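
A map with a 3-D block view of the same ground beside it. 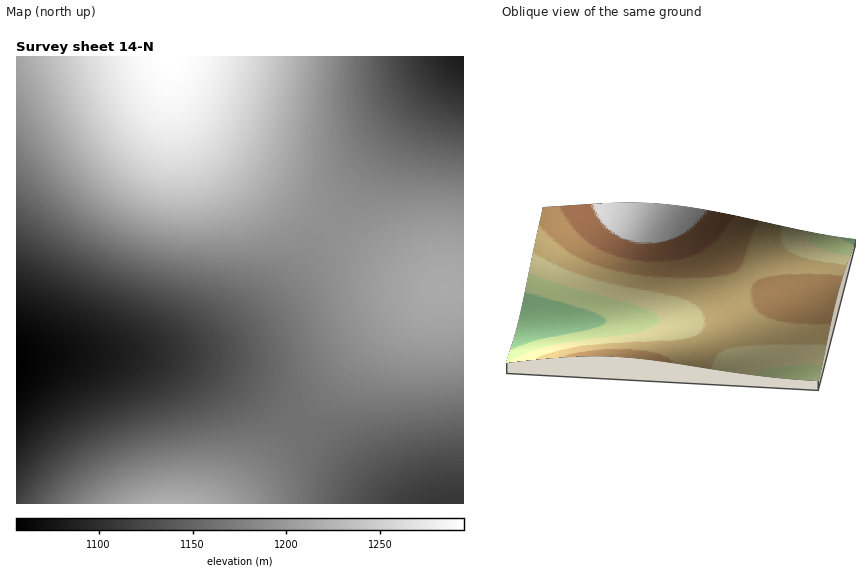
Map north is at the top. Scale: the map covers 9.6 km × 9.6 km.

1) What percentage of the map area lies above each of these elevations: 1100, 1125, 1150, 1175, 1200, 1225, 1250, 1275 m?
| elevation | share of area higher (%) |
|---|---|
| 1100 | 91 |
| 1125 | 82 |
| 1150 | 69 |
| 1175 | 50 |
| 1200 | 28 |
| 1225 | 15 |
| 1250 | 9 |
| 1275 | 4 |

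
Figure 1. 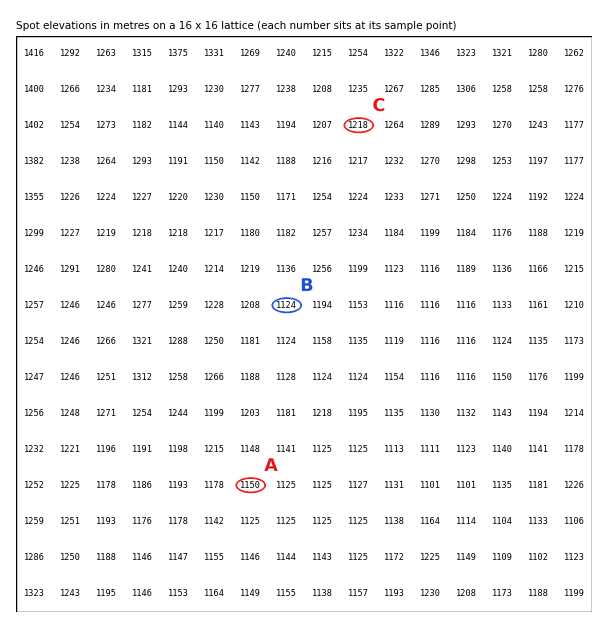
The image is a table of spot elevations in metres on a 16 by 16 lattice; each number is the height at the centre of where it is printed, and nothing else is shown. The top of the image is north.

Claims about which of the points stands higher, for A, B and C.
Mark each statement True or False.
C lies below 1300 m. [True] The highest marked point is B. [False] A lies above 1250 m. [False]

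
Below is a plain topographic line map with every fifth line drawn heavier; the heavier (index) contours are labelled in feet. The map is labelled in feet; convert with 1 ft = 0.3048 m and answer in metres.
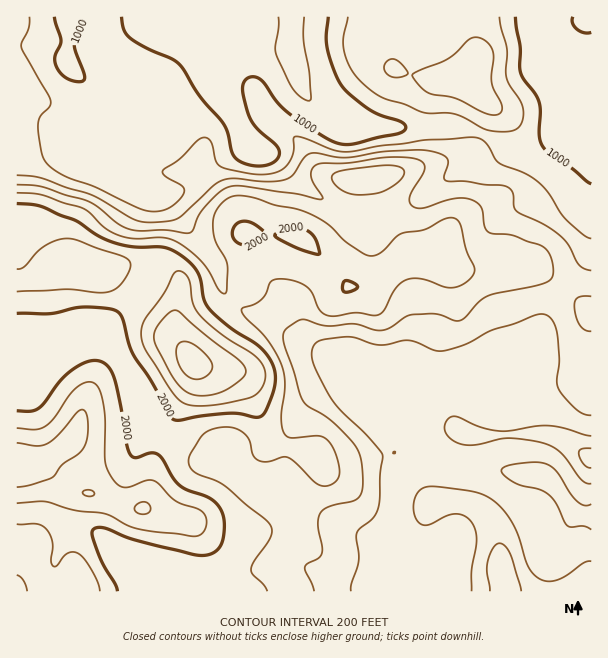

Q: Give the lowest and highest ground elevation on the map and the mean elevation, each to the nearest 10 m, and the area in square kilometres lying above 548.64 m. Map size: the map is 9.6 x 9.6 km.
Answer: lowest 240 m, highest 810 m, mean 480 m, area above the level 29.6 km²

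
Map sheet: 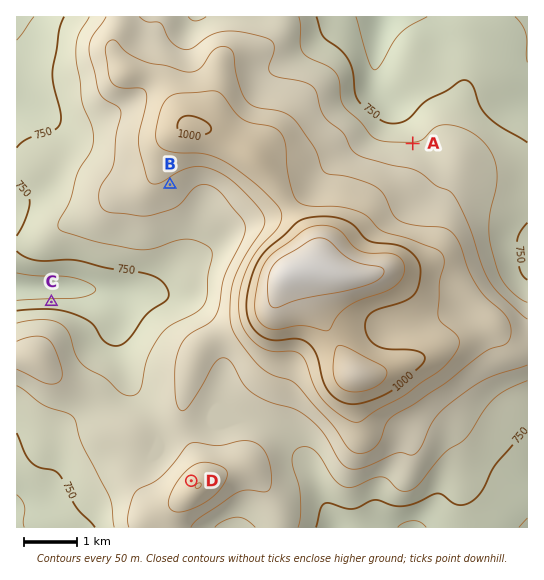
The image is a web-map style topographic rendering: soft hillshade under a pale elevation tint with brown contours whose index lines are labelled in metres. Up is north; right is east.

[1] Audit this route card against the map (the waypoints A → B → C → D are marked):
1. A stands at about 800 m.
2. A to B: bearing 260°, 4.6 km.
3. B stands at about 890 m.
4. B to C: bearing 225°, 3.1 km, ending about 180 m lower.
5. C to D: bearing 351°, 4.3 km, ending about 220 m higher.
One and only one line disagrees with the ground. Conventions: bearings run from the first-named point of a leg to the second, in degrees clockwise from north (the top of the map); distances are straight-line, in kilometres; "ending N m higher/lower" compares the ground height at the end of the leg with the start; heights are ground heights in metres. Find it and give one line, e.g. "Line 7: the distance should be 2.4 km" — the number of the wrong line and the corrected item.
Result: Line 5: the bearing should be 142°.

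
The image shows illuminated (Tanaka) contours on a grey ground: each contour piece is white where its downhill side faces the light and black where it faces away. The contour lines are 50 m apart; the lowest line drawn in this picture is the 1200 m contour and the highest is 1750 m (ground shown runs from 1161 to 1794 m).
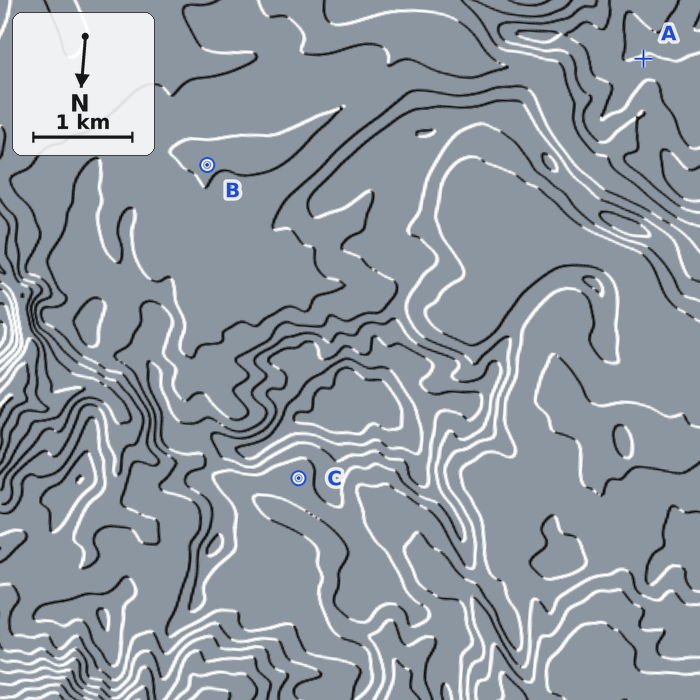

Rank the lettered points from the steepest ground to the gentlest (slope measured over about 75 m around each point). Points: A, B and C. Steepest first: A C B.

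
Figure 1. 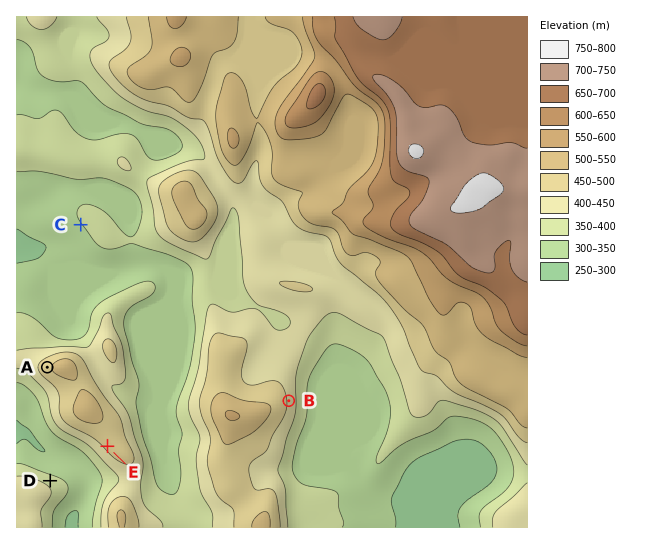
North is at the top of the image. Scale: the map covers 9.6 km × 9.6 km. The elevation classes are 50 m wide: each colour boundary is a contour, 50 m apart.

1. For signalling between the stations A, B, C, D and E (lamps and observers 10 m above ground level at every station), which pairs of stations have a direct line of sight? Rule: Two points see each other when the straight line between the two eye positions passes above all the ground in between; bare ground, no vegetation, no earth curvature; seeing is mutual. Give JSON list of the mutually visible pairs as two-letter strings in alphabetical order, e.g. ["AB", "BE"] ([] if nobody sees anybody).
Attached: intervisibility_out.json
["AC", "AD", "DE"]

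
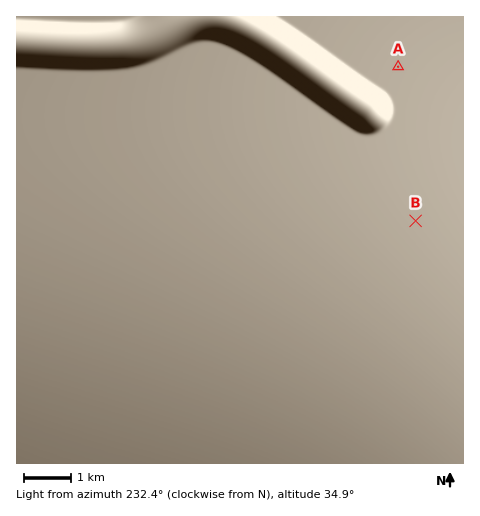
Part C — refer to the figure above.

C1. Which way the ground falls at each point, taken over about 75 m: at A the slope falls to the SW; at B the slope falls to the SW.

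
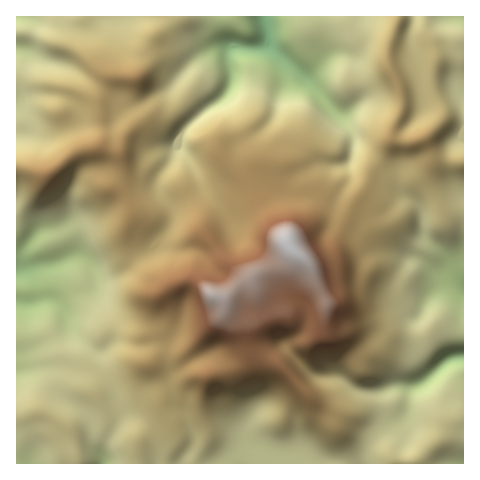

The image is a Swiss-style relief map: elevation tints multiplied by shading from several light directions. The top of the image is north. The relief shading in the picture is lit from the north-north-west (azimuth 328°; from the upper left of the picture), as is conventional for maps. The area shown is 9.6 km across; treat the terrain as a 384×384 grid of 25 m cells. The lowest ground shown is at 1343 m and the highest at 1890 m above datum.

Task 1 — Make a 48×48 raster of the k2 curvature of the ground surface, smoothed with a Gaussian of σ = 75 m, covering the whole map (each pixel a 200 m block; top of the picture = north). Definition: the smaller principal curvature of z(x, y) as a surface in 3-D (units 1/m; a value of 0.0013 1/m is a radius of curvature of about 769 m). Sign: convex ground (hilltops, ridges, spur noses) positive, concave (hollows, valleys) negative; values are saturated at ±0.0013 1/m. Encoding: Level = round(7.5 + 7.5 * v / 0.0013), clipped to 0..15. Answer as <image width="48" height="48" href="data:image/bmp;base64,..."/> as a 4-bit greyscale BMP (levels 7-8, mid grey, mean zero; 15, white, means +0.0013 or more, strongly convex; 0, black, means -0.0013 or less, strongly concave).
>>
<image width="48" height="48" href="data:image/bmp;base64,Qk32BAAAAAAAAHYAAAAoAAAAMAAAADAAAAABAAQAAAAAAIAEAAATCwAAEwsAABAAAAAAAAAAAAAAABEREQAiIiIAMzMzAERERABVVVUAZmZmAHd3dwCIiIgAmZmZAKqqqgC7u7sAzMzMAN3d3QDu7u4A////AHZoh5kxZ3dnZXdVZ3d3d3ZURWV5lollVXdnh4YkeIhnd1Z2Z3d2ZmVFVVVodWd3d4d3d3VWV5lmeVaIZnZVVVRoh1VWZmeJh3d3eIRoVodniFaIZmZnhkZ5qGVmZ2Z4d4h3eXRoZWVnhzd2ZlZohUh3h3ZWZmd4iIiHd0R3dmZ4dUdlZlRWZFdmiIdWdViIiHiHZEZ3ZXeIdVdmZlM0VXh2eHZnlkiHd3d2VniHVXd4ZVZmZlQ0V4l2dSE0dkZ4iHd3d3iGRXZWVVind3ZVZ3Y0IAMyERBIiGZnd3d1Rnd2RXq3Z3dmd1AAA5qGZ3MEmXdmd3d1V5qnRTVlVnh4lQBTRol3d4cwN3d4h4hVWJmGSFETRoh3YAdURGiIdmeEAHd3d3VVRlRWVmUyRnZSAIlphUZ4hliGVYd3dkWIVoh3VFZ2Z3dSAlirmGRohliHd4eJdFiIZnd3Y0eZd3h1ViaHeHVnhleIdoeIdGeIZVVVYzeJhmd3eVR3ZmZndUWJhWZmVXd2VFZmYxZnhmZ3iGSJmGZmZmN4dlVVV3d1RXmpdAaYlld2dlV5qWZmV3RGZohnd3dlVpqIhRa4Zmh2ZmdmZkZlaHZWZnZ4d4hFVXh4l2aERoh2Znd2Zkd1WIZndVVneIc0ZEd3d5dCV5l2Z3eFd0eHVodmZmZURWQ2d0RWZWUmh3dlZ4iEiEeHdVRmZ1eHZVRXd2REQzJGVEREeIhVlkZmVVeFVlR4h2Roh2ZVVVZ2UzNYmHZGhFZmZmYzZXNHd2VnmHdkRYmHQzSLu5dFVGd3h1E4hXZERmVmiYiGNIqWNER5u4ZkVneIiWB6lXVVVFVVaJiHNFd0RlRGeGdkZ3d3iVB4hmVVVEZlVoiGNVZkV2ZEM0VVV3eHZzJ3d0V2UjeIZndjV2ZVd3dlREVnV4iIYzZ3dieZYReal3ZTeIVGd3d2Z3eIZHh3VXd2Zie7kwV4d3dTeoJXd3d3dniHhFd2Vod2VUeahRNEVmZzSEFnd3eIh2VkQ0h2ZmeIWHhmZVVVeGWHNRR4d3iIiIdVQDdVVEaHWWVEV3iXiWVVMieIdniHd3d4ogVWdmVUNjNENYiYZ1ZlMFqZhmZ3d4iIkwV6lYqEI1ZVQzRFV3eHYAiah3VHiIh3cRh5clmFQ4ZWdVRVRniHhQB6dnhTeJh2MFh3dARXgnVZqFV3VWiXeGAFZnmTaZlyAkdmaDNYkmV4hkaHZkNnZ3YANniER4ggNSRVV1RmY2ZURWeGVVQkR4hyBXdlRWQCiWRUV0R2RWeIiHVFZYlUJYiYAmZmVlEmqnVFeDV2RnZ4dSJpd7x1QmiZIWeIZiNWmWRIhzZ2RoZTECaHdodWdCeII4mXQTZVd1RZhUaIV3UhNWeHdlRnh0NmJXdjA3dkRFRpZFaJaDNHh3iIZmZniHVEMgAhOIh2ZmRYdFd3Z3Zoh3ZmdmeId2ZlM2YhiYh2eHVIhEiHaJdmZVVndmeYd3ZmZ5gCiZl2eHVHdSh2eFRWd4hmZmVVeZdmeYUEiJl3iHZWiRdURQ=="/>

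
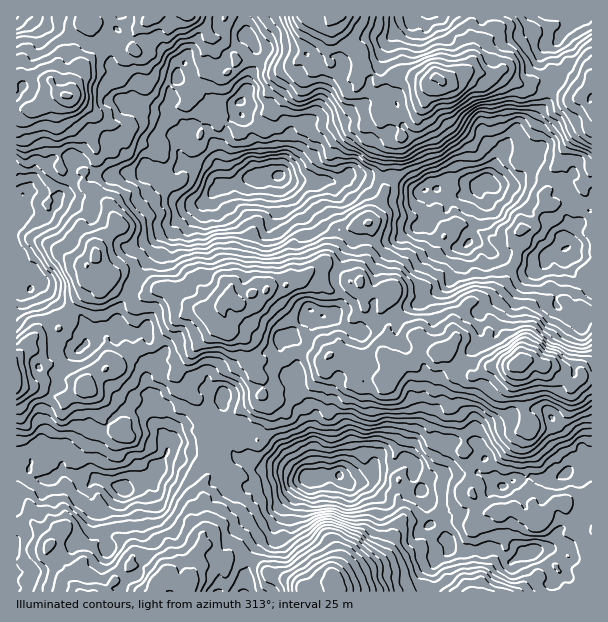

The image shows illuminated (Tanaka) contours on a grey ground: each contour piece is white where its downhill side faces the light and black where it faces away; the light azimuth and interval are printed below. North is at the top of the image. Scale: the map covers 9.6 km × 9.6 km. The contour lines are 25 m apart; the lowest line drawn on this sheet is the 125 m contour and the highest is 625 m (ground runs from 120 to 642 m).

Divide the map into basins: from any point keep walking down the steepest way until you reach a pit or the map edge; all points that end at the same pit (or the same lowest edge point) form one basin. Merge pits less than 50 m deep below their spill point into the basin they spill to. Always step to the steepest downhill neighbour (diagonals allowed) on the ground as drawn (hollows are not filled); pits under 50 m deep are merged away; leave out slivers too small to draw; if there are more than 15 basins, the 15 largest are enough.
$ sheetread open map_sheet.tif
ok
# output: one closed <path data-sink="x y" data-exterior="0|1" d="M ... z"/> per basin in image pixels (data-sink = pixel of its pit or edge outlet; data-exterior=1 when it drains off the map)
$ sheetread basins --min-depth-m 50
<path data-sink="339 476" data-exterior="0" d="M96 256l-10 10 0 13 5 3-3 9-12 11-8 16-9 10-9-6-6 2-16 23-12 10 0 27 11 4 11 0 18 9 10 1 9-4 12-14 17-10 6-8 6 0 15-13 19 0 6-5 0 7 9 9 11 0 16-10 1 3-18 22 21 24 2 12 6 9 2 11 2 21 4 4 8 2 2 10-4 4-6 2-8 9 0 26 2 9-1 13-3 6 2 9-8 9 0 9-7 18-12 4-13-9-3 3-5-2-6-7-7-5-12 0 2-8-1-9-13-11-15-3-12 11-16 27-2 9 6 10 512-1-1-213-7-2-5 6-7 4-15-18-8-2-7 0-8-5-12 0-7 5-8 0-13-5-8-14 4-27-4-12-9-7-7 1-13 18-3 6 2 13-5 8-8 5-9 0-16-14 3-9 7-11 0-7-8-10-30-12-15 3-6-2-6-2-3-6-9 0-21-11-7-9-23 18-10 2-8 4-10 0-6 4-11 2-15 10-6 0-4-2-11 2-27-18-12 5-27 0-9-3-7-8-11-4-22 3-1-8z"/><path data-sink="278 176" data-exterior="0" d="M333 16l-2 1-1 6 1 15-5 13 4 9-9 1-6 5-14-7 1-11 12-21 0-4-6-7-83 0-9 9-10-1-12-8-39 0-7 7 2 16-15 11-15-2-22-20-8-2 4 12 0 15-10 12 0 6-8 10-6 15 20 15 2 9 0 20 5 12-1 9-12 12 0 12 2 3 9 2 14 16 9 19-18 18-4 9 1 8 6 9 1 8 22-3 11 4 7 8 9 3 27 0 12-5 27 18 11-2 4 2 6 0 15-10 6 0 11-6 10 0 8-4 10-2 23-18 7 9 21 11 10-1-1-11 7-12 1-13 4-5-4-18 17-31-1-27 2-15 6-7 10-5 0-5-6-12-14-9 14-33-9 0-9 2-11-12-5-14-19-21z"/><path data-sink="483 183" data-exterior="0" d="M503 72l-11 4-18-4-10 0-18 8-9-2-21 42-13 12-4 7-3 0-8 7-3 9 0 36-17 31 4 18-4 5-1 13-7 12 1 15 14 7 15-3 30 12 8 10 0 7-7 11-3 9 16 14 9 0 8-5 5-8-2-13 16-24 13-1 17-11 17-30 5-14-2-15 12-6 10-17 18-6 12 0 11-13 9-18 0-61-9-8-1-4-7 0-17-6-10-13-26 6-12-6z"/><path data-sink="125 489" data-exterior="0" d="M155 346l-5 3-13-1-9 2-12 12-6 0-6 8-17 10-12 14-9 4-10-1-18-9-22-2 1 206 61 0-4-10 2-9 16-27 12-11 12 1 7 5 10 11-1 12 14 4 10 10 5 2 3-3 13 9 13-5 6-17 0-9 8-9-2-9 4-15-2-13 0-26 8-9 6-2 4-4 0-4-3-7-4 0-7-5-2-21-2-11-6-9-2-12-21-24 18-24-17 9-11 0-9-9z"/><path data-sink="30 290" data-exterior="0" d="M60 94l-12 2-6 11-6 3-20 0 1 246 11-9 16-23 6-2 9 6 9-10 8-16 12-11 3-9-5-3 0-13 8-6 6-17 18-16-9-21-14-16-9-2-2-3 0-12 12-12 1-9-5-12-1-26-7-8-15-10z"/><path data-sink="566 249" data-exterior="0" d="M591 172l-8 17-11 13-12 0-18 6-10 17-12 6 2 15-16 35-9 13-19 8 8 6 4 12-4 27 7 13 7 4 15 2 7-4 1-14 9-24 0-9 3-6 10-8 18-1 7 6 2 10 9-8 6 2 5 5z"/><path data-sink="582 17" data-exterior="1" d="M591 16l-118 0-4 14 6 11-1 15-8 15 17 2 6 3 14-4 7 7 12 6 26-6 10 13 21 6 9-9 0-5 4-7z"/><path data-sink="429 17" data-exterior="1" d="M471 16l-136 0-1 2 9 15 19 21 5 14 11 12 9-2 14 0 27 4 6-4 12 2 23-12 5-12 1-14-6-12 3-9z"/><path data-sink="17 17" data-exterior="1" d="M81 16l-64 0-1 58 34 6 9 12 10 4 15-25 0-6 10-12 0-15-4-12z"/>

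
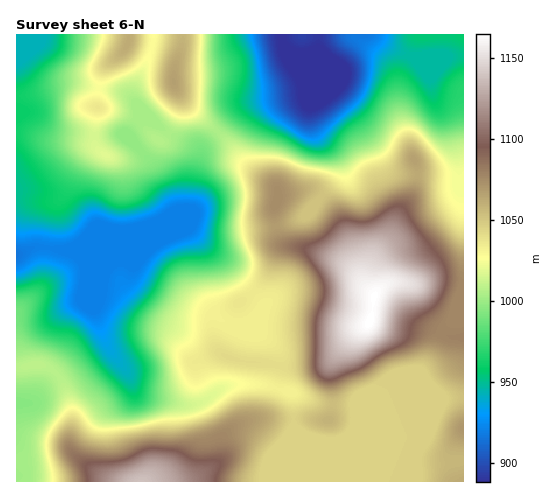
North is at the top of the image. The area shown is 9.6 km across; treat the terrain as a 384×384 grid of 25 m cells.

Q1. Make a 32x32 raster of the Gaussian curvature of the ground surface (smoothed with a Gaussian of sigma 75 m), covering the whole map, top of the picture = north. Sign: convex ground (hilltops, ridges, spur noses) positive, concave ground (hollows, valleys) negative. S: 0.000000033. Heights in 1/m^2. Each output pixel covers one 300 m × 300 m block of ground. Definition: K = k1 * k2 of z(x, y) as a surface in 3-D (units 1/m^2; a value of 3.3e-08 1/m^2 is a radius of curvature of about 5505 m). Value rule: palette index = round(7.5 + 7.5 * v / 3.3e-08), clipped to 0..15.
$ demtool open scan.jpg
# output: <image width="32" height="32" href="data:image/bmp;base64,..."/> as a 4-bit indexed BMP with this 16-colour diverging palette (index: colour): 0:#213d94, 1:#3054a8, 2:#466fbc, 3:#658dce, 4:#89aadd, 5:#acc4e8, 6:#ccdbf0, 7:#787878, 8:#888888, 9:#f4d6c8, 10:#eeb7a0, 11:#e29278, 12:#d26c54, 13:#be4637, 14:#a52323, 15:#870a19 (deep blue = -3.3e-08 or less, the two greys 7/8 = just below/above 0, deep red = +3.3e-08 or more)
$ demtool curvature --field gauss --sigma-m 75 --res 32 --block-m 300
<image width="32" height="32" href="data:image/bmp;base64,Qk12AgAAAAAAAHYAAAAoAAAAIAAAACAAAAABAAQAAAAAAAACAAATCwAAEwsAABAAAAAAAAAAlD0hAKhUMAC8b0YAzo1lAN2qiQDoxKwA8NvMAHh4eACIiIgAyNb0AKC37gB4kuIAVGzSADdGvgAjI6UAGQqHAImXR2mpiGdamIiIiIiIiHd3ayVofblnmXiIiIiIh3d4dF9XiHl0aWZoh3d3iId3Z3M/eHZ4d2Z3d3d3dniIiHp3hHt1t0iYaYmUacd4iId6iaFXh/kTeoiZd4YHiIiHhnhzZ5e3ZoeVVlmgB6d4d4aHd3eJyWeXiHd1D/djmIeIiZiHmKtpl4h4di/2uOmad3eHeIZoeHeIiIiXh5hVVXdXmJZlaoeHeIiHeJmvc2V3WJZ4dWuXh3d4d1m5jZuoeMiJqIZod4l4iIhnZXZHdEiJiIiHiWmJZ2eJq2aJVP9Hl4Znd4iMiHcje+tXh5juU6Vmd3eGWoh6gFqGmIdndmNmd3d3d0V5Zoq0A6mId3eCeHVnd3d3qWiIZGd6d3mHioeJfHNneIlpljX9eWV4eIp4mXt5hXmvt4uomDbbh2iZeHdVjbiqnadliXUIpmd4qIh3Z2Z2hnZ2XPlLZYeHBYeHd3i4Z4ZjZzbrJgCZRpk1h3eZuWaIZndFd6+FeGv4N2dnhVuIlpk1ZmbNiXiK9jd4hFJZZ2FgB3d36Wl3c1m3iqj+83dpkIp2icqYVoZcpnZ2t2mUz8i5d4iIi5eHaHdld2ALg/2HZ3dmd4rGZnmJl3dYyTOoZ1eXiHeL1Hd4d4epiK6ieHiYqJh4aUR0eIeIqXhn8YW4d1iHlUxod5h3"/>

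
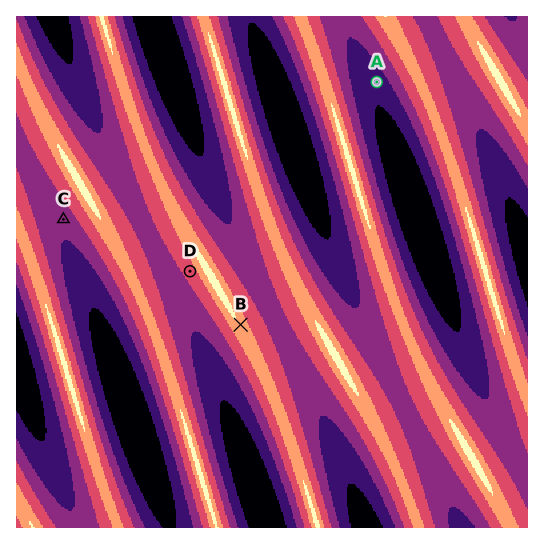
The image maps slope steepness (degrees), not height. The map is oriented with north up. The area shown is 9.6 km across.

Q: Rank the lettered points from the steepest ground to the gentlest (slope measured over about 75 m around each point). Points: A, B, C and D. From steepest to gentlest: A C D B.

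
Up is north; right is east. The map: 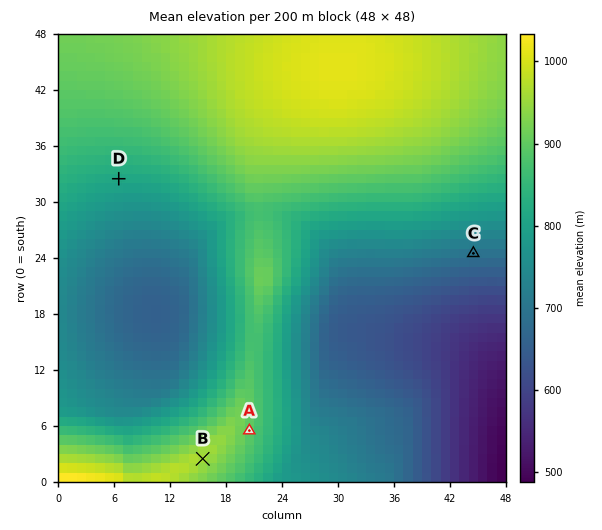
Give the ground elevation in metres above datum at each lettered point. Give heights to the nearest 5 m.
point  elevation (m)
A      895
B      960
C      695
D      815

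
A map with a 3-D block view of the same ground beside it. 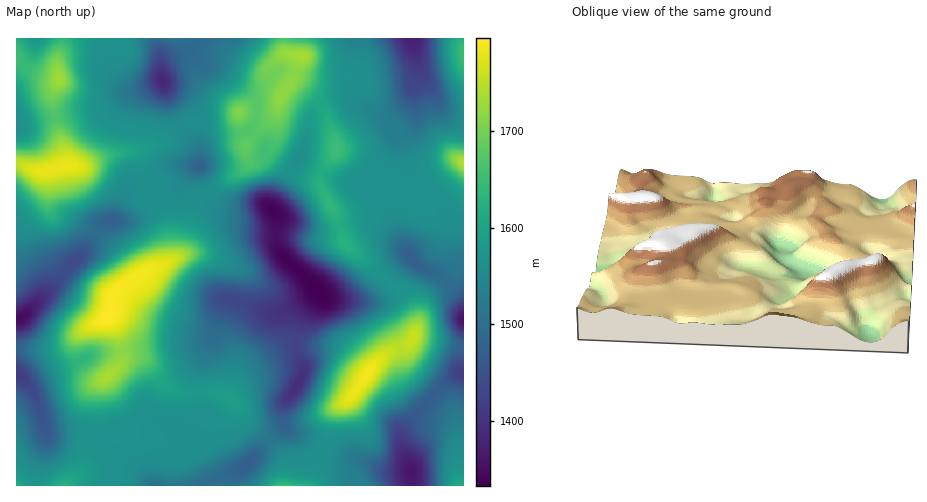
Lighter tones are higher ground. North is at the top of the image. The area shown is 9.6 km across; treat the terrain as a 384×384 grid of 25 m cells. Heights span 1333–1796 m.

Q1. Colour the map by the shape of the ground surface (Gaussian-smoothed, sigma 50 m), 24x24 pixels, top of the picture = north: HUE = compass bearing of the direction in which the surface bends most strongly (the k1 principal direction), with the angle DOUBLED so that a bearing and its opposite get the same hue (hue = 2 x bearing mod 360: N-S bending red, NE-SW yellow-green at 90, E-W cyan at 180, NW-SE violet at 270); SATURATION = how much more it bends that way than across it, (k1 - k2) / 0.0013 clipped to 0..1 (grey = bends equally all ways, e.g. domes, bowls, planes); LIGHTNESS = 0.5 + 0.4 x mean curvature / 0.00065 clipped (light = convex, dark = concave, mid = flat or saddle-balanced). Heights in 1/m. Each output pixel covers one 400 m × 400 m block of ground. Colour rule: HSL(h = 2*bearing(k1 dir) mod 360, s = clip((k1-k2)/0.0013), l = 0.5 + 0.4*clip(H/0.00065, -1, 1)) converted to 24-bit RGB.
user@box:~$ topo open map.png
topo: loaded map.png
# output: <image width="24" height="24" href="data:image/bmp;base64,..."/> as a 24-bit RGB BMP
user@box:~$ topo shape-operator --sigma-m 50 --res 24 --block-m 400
<image width="24" height="24" href="data:image/bmp;base64,Qk32BgAAAAAAADYAAAAoAAAAGAAAABgAAAABABgAAAAAAMAGAAATCwAAEwsAAAAAAAAAAAAAn0RROY6Rx4pVu2eaZnGQi4h7vUtYaj2vjLWqYZpYNYc0NYEwNW1lgLo8r5wYdlMYoE00XGKAm8lxjnExUDphHRREf8dRqeZsa7d+OVaWslFvqYliiG19g3p+lXWVd4OhgoKZs4OzsXOvm6BPFEctW6o8tH+EpW+joot5gYZal0YvuuBfJx5nHiFNS9ROxMZ8kqttJSFGn147r6Zygn52fHyCgISFfoCDfn6Ag36Al3uYuYa3eme5GM1+QIE6oTQrtX5BkEs+aqpsyeatIAZWZ3KvNsmZw8qRrqd9Ng1at6xWs6FAgI1IYYJPb4Rwf3x3gH10gIB4gnR1knRjoLuKQsDIKwfG32Ho/zhq08saEe0ApoEdFztOPrCYb5Odqbx5sVaxSg5cr4Z11X93rJZPOcAzP29gg2dea6BlZ4SZb2aXk7qsrruLlJI0BC8qVSquzZXq/c7v87i2HzVUcbJuGGw/OZV6pb2eUQk0nUKKYKqqqqPW79bxz5qyOV1sQ7VoZrGqYnmkeXynnoh9qIR+wX+lLWecASkynYhx2qaR/MXQp1Pfokp3Z6plDH5IPZ0vSTJxdL2JfJ9FEqAVunY95I6jm27OhNrDTF+NXoF4Ym6Co4R/m52EnIGMr1WoBhExHpMlZsCC7L7Y+rbfmUnXu9R+VJmFGRg+Wmj/tmvZ8mi52oUiIGAPkdUaiatReapHW1F0YoNoUmVrhq1yh6Wkp2apmlCjGDLgdqbfMLZnR6BH45i11Gvm9d/WTYDECGn/DBUnz2TDd3nY/M/4uKHonsS0fa9xYpdOTVp9Zp5wRouvgbB7gHFcblxWm2yQPaylIsnItorTWlyvfJ1sumfN+d7SasLJCzA9BS4aBlwokqJQpzdD8JZ9roiDuWVpwKVCJXVtfrhyPVZhhmpNi1tCfHxNT6lHV4tcK0cnPkcWYFETkIUTMHYd+/R/+EBwYQ1BWVu3GGRSDHFISD3I89jYx4Szq3qb56mpKIViiIg5PyolZVYohLU/a9K0eLLJcUB6ZzhSWSMjoKkzYNpsW8CIV9Bf3SSN22S6sGicXIucFo1hA29Cec1L95zs8LDu3JfH8oS0K2lhN2PDjLrdwOzkTMLVdCFbYgogUBURVqw9fe6Ya8+bV8mTaxQihkAesJp2nndfinRmf4lODzYiKoAQGX8RzdRB6Zjk8dL55Mz/MlHverahjslxXBpTYAhc7jrbq8bsw/Hrj9nKja1lUyUweDZvsayOmJVfqXSqt0xwgrJ0NqW4KtSmSIyIcX8ziassqas5rlgrl0dappBYu7RELCGJBzvIpW/nzXtkrduMhFZxsk9ZgTuPXaijbad7en6Xfj1q3cZqt7ZEhYQ4RVohNEIWV7spYaE/jolJk29Yl3Vim7ZxYc2CRBpbJQ4bbWUYx+qEddB+bVqRk3GVenGmfpKgf4SOh2uEfyRD0t97ul+aqLpuJq2hPpTIf6KegI19aouLk3emsl+H+JgLMSACJRkOHGhwZ+Wzr/eskkuSg1x4gXt+f4GCgX1/g214fEZljuvPr83koH682rTQYcTTLGJwZIdnd5p+bqqML5Cj2BrX+7De/aP6Oan9T/P/Y6zP46RTYmc1ZX9ufYSCfYCGgHaGjjR3gBhAstP/0VrlwpjSw9zn4oT1aC3jV6m5fpdTpos+UR4kI1w+wZ06tNiM44nNH494NlJm0naFzseePpGhbp6XaWughGicOQfQzPX/LRoSj1stw+2QdYI+dDs/l0hrsFqkp3WzpH2rgECkMFKSotd8woB3pVBf06hjFkRnjLVzs9SjfFCrX5aLVoNQS16eNtSim8QSYjpafc82w+Q3cFNTblJha5OZeJWsd4++r2nQlXa1NCKI6c2bOLKNtmqJ1MmHEzBUgdhtm31RjGZpjlN3ebKZOUx9dahhoThLe1KHzc2Lt9Q1PXVRXpaBVJNgUa1MN6efnB2TwmZ+L1SvsufP5UTHrWCq3qeOMV15NNQ8e01ph15ahLRsQqOAT0eLiTKJslc+U6iZu4aw8vPYIlnZllWUkW5Se90iDhklTiwekNBVXJedYHNC2y9LUq5e0ImRx4eXPJqgZliEhIqUqr+TQlOLQWt/WhJYw7RtUuPHYFfH9/W0VCdjdl+DpYCV2b6ZCglKPMePiLdkTXFLU4eGSpDD6pOxmYpK6dCZJXiXVGGOhpyVt8KNP1ujSSGCeC6ezdCoUMasJ26E8rujhUCaY2ODh46D0byQPwxaSsQ5UYpTZ5mWUJyqR5CcsmrN0uT34df01xD7UmCJiqhwnsiWZTaEKBRde0uxzei/"/>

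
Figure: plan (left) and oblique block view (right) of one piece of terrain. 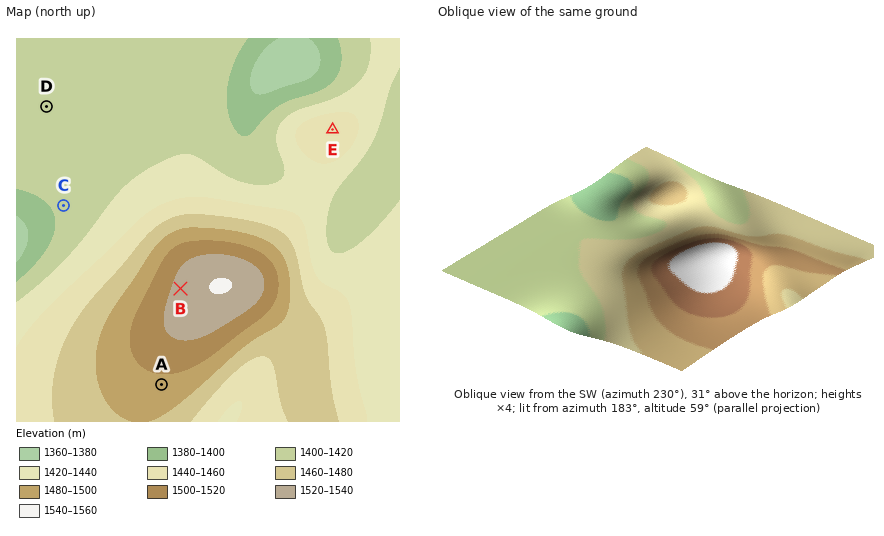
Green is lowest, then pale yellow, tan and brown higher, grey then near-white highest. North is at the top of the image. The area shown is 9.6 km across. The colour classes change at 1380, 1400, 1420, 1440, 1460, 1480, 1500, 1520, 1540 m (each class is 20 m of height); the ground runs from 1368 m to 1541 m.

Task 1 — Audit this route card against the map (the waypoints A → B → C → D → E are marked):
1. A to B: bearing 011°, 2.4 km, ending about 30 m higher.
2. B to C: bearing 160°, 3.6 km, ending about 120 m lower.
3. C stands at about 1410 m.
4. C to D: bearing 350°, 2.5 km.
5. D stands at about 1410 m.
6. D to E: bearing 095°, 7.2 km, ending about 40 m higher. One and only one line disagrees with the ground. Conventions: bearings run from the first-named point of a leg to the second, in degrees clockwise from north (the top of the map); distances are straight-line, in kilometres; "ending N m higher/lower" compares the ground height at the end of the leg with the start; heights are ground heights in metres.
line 2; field bearing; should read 305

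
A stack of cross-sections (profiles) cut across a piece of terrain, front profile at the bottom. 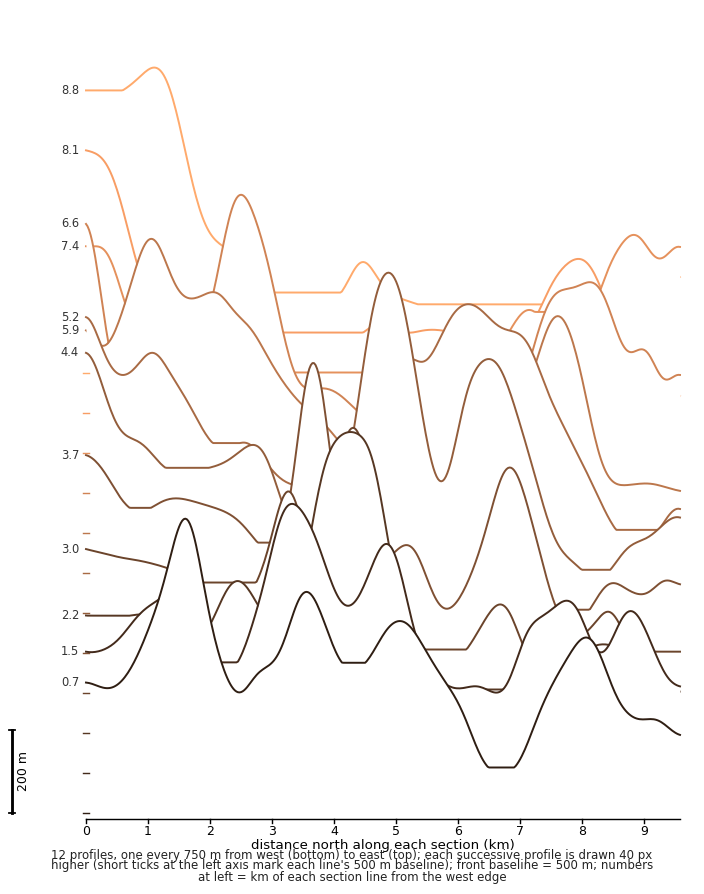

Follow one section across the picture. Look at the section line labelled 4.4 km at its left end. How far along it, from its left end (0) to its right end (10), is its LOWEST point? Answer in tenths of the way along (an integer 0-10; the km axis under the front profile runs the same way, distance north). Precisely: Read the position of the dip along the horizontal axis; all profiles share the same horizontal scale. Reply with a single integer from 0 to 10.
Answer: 9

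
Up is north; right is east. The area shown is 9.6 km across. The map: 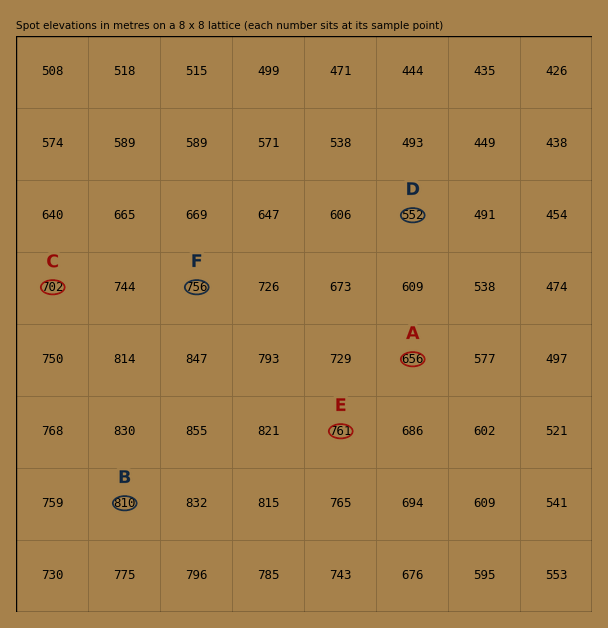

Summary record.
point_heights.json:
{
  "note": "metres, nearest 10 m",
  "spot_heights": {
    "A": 660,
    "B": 810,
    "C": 700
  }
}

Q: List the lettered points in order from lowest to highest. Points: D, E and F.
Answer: D F E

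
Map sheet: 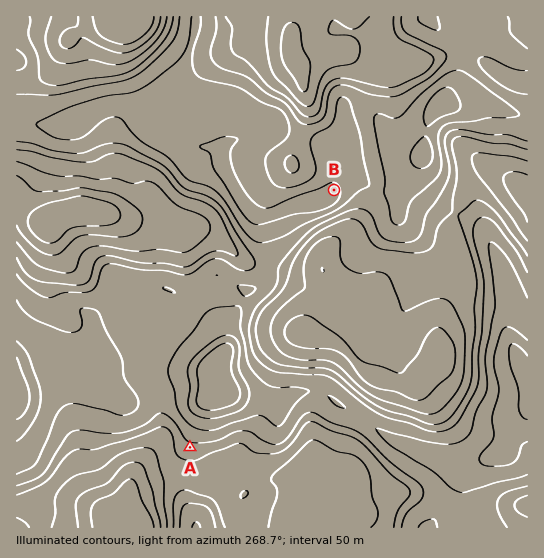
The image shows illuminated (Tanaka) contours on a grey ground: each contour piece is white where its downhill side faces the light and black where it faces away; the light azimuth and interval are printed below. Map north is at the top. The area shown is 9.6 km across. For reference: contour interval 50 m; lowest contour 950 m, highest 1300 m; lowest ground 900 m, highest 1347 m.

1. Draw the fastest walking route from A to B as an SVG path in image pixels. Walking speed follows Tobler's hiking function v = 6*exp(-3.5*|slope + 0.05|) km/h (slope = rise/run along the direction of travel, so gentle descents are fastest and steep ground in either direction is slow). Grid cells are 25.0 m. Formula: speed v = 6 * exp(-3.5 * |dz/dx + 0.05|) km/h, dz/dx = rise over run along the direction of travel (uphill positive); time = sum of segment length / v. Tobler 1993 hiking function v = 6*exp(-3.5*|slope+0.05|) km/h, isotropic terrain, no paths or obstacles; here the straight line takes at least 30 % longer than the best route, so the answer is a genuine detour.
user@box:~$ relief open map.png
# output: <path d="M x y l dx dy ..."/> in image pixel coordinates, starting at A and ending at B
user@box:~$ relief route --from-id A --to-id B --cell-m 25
<path d="M190 447l-5-10 0-3-12-24 0-31 12-24 56-56 5-10 16-16 5-11 14-13 9-19 8-8 29-15 7-6 1-3 0-5-1-3"/>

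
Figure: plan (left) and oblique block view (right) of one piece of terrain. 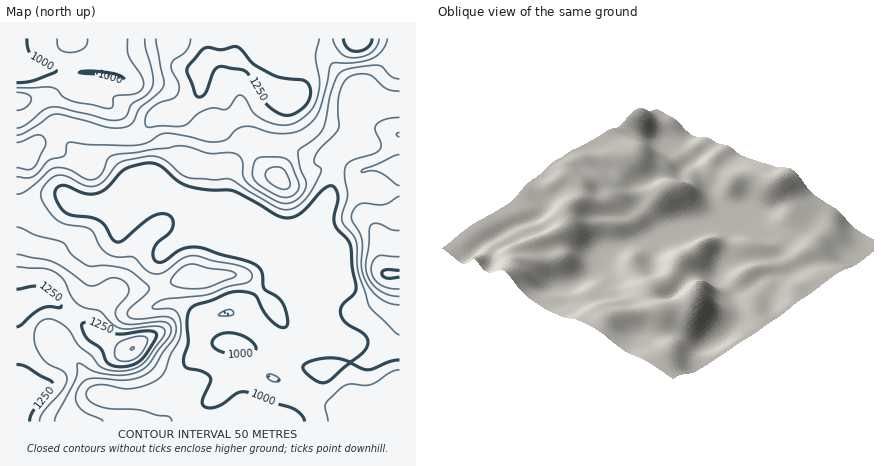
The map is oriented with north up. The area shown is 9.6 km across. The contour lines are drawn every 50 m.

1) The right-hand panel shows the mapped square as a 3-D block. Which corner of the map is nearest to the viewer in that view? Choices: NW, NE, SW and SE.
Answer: SW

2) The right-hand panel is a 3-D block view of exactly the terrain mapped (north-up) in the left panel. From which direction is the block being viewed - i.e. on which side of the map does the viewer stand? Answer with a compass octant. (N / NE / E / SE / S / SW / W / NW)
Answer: SW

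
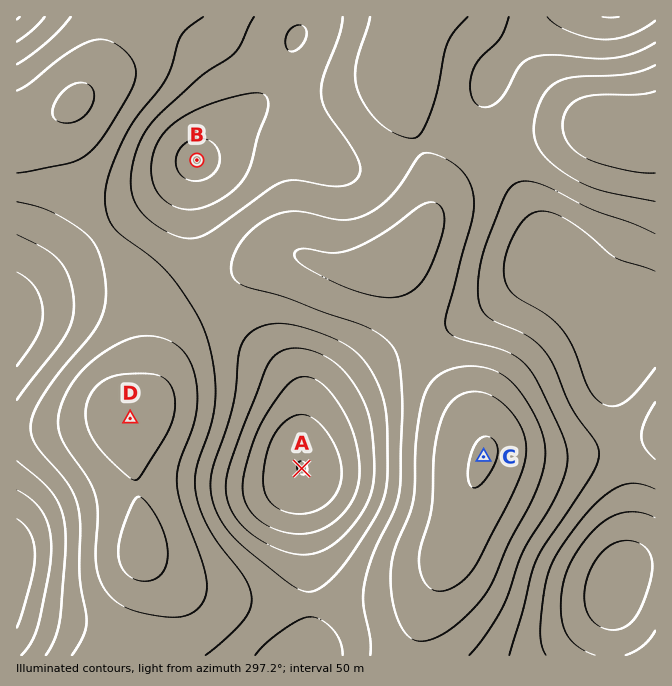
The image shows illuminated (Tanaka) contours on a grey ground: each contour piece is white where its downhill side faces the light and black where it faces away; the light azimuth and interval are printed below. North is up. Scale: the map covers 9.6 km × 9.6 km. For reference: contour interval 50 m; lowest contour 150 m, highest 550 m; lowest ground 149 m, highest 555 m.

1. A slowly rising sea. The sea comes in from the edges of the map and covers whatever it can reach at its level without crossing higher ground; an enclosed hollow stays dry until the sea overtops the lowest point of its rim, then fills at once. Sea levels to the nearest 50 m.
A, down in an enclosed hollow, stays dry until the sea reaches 350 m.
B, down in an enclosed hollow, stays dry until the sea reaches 300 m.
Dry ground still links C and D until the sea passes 400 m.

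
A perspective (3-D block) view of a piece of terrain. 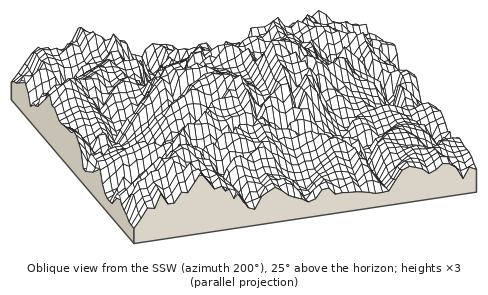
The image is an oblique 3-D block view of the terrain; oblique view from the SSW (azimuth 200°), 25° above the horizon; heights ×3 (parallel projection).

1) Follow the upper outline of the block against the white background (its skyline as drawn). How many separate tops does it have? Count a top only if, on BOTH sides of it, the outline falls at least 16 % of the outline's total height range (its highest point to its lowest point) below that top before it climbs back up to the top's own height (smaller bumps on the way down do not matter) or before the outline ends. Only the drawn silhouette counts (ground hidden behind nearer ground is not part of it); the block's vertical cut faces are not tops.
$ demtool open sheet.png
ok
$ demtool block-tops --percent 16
2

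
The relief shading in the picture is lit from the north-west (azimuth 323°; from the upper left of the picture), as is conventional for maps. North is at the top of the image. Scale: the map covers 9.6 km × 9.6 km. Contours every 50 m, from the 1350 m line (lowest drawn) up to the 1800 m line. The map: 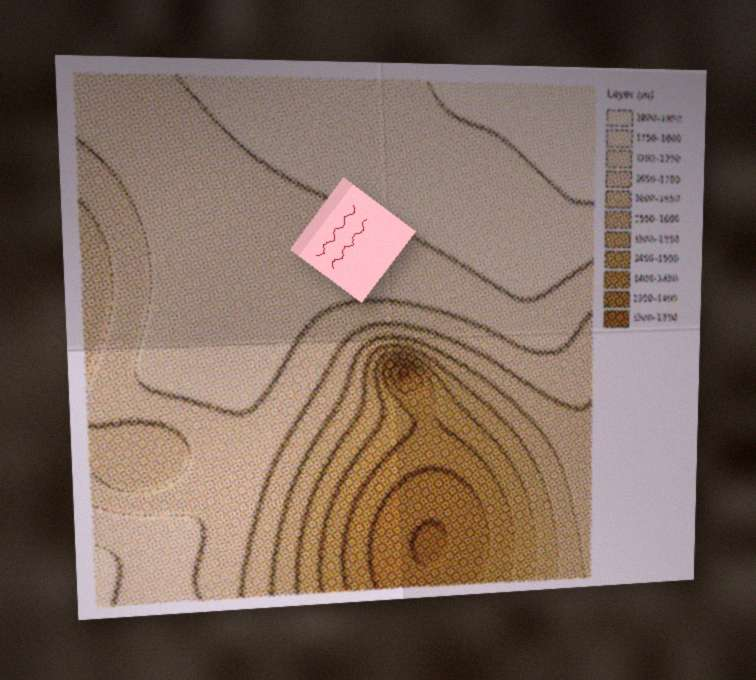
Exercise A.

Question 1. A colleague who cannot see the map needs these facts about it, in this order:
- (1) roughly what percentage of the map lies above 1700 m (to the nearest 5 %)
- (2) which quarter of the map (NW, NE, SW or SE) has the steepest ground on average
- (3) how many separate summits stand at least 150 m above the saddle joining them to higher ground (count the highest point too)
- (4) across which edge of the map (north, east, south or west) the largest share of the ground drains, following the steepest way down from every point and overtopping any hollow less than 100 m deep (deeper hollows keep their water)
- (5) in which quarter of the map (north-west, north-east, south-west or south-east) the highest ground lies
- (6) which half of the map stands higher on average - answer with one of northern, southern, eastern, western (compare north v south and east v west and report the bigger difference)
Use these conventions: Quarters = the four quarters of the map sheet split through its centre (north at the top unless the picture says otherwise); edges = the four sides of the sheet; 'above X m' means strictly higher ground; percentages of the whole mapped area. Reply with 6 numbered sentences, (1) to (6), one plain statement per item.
(1) Roughly 50 % of the ground is higher than 1700 m.
(2) The south-east quarter is the steepest part of the map.
(3) Counting only tops that stand 150 m proud, the map has 1 summit.
(4) Drainage is mainly to the south: more ground falls towards that edge than towards any other.
(5) The highest ground is in the north-east quarter.
(6) The northern half stands higher on average than the southern half.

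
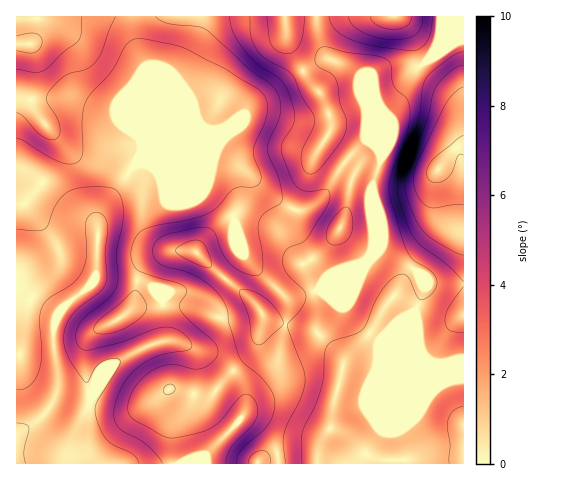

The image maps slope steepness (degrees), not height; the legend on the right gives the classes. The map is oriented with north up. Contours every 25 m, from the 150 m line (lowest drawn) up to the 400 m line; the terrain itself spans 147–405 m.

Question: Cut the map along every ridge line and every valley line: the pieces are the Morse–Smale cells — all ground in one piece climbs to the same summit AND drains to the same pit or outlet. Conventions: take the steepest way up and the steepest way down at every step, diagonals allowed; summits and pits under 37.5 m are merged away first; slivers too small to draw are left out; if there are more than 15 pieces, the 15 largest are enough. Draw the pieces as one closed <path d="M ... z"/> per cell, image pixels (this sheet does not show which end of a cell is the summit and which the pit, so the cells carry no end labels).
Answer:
<path d="M463 16l-22 1-1 22-5 11-7 9-16 15-16 23-14 11-3 8-1 33 0-31-17-41-8-7-24-11-4-4-7-21-2-18-182 1 1 22 11 24-8 20 0 56 3 5 0 9-6 13-33 42-3 7-1 12-4-6-27-17-33-28-12-6-6-1 1 295 447-1z"/><path d="M133 16l-117 1 0 151 18 8 33 28 27 17 3 6 2-12 3-7 33-42 6-13 0-9-3-5 0-56 8-20-10-20z"/><path d="M440 16l-123 1 1 17 7 21 4 4 24 11 8 7 17 41 0 31 2-37 3-5 13-10 16-23 13-11 10-13 5-11z"/>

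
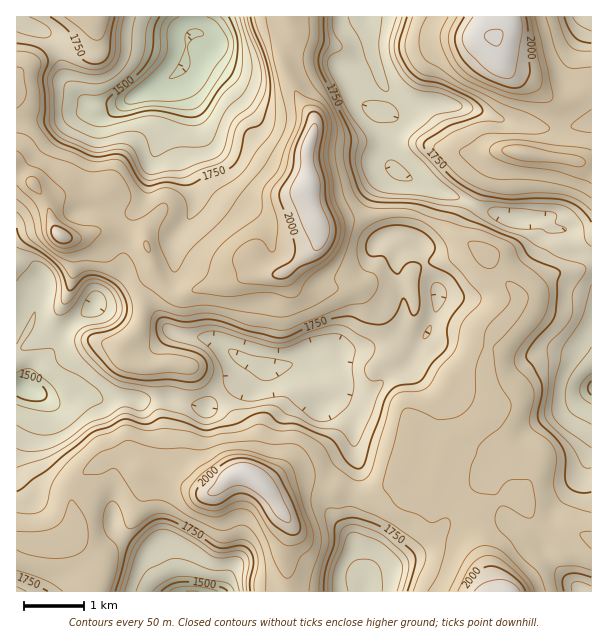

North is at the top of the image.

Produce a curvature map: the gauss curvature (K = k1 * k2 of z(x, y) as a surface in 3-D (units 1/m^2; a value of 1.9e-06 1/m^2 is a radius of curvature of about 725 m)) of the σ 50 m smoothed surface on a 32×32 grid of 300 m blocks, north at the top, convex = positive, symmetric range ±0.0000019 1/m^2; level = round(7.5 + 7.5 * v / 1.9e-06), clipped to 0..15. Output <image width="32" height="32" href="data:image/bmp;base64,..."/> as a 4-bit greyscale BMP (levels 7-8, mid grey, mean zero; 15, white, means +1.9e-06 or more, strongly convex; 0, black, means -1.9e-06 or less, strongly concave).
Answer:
<image width="32" height="32" href="data:image/bmp;base64,Qk12AgAAAAAAAHYAAAAoAAAAIAAAACAAAAABAAQAAAAAAAACAAATCwAAEwsAABAAAAAAAAAAAAAAABEREQAiIiIAMzMzAERERABVVVUAZmZmAHd3dwCIiIgAmZmZAKqqqgC7u7sAzMzMAN3d3QDu7u4A////AId4iHZnhEp3aIiIiIiLZ6t3d4mId3bVd3mIimd4h3ZXiIh2aYh6dWZ4iJdndmd4h3d4eFq4eGd7dah3d3d3d4eId3qVRoe4mYZneHd3d4d3eId3d3X4Z3d4Z4d4d3iHeHeId4d2eZp3d3d4eHiHd4h3eId4h3aYZoeId4iHd4l2iJinhohXaHmGd4d4d3d5d3d3eJeHx3iGp3h4h3iHWJeHZ4WVhLV4Z4h4i3eHeIiG+Xd1hodWeHd3d1eHh3eXhld3e5h8xoiHiHl4iHh3h3Z3dpl1aGh3ZoiHd3l3d4eId2OlZ/SJh5iJh3eHeIeHh3dVvTN5d3iHh3eHh3h3iHeIaPtXeHh4dneId4mHd4mHjIWEd3h3dqeHeHd5iHeGeFolZ3h3eIeFlmh4dniHiIdV9Gd5mHeId4tqh6eIiVh1dZh3dneHh3eLRndmd5t3iYR4d3aXiIeIV3R5iGCIeJeod3hktHd2ibh5qHiImXd3R3dcnmiGh5ZYeoiHiHd3eHdolzh3mXd4aXd1ioZ8toh1uIdod2eoiMdldYiIZ3d3Zph1iodndnfoiIh2pjd3d4l4V9eIiYhjNoh3ard3Znd311eHeIdqd2h3dZV4moiHpxjnh2h4aYdOd2mmiIh3d4ZnZ4h4jXdngndahpmId2iJh5iGurl6d4mIeIeJioiI"/>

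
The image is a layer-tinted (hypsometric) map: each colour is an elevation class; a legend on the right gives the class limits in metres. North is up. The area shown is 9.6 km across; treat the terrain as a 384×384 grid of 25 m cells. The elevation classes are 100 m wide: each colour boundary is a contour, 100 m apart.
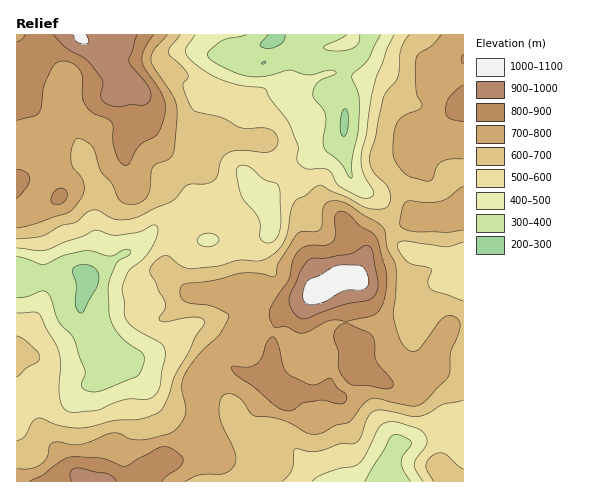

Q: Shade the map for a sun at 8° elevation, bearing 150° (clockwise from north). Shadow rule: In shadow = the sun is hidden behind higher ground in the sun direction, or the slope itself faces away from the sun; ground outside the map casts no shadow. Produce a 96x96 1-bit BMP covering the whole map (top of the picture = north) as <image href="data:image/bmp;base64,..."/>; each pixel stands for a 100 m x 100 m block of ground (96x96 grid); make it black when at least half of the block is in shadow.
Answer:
<image width="96" height="96" href="data:image/bmp;base64,Qk2+BAAAAAAAAD4AAAAoAAAAYAAAAGAAAAABAAEAAAAAAIAEAAATCwAAEwsAAAIAAAAAAAAA////AAAAAAD4AHAAAAAAAAAAAAD+BPjAAAAAAAAAAAH///3gAAAAAAAAAAP////4AAAAAAAAD8P////8AAAAAAAAP/b////+AAAAAAAAf/D/////AAAAAAAAf/D/////wAAAAAAAf+D//+//8AAAAAAAf+D//+f/+AAAAAAAf8D/////+AAAAAAAP4D//////AAAAAAAHwD//////AAAAAAAAAD//////AAAAAAAAAD//////AAAAAAAAAD/////+AAAAAAAAAD/////8AAAAAAAAAD/////4AAAAAAAAAD/////4AAAAAAAAAD/////4AAAAAAAAAD/////8AAAAYAAAAB/////+AAAH8AAAAB//////AAAB8AAAAAD/////AA8A+AAAAAAH////gD8A+AAAAAAD////wH8A+AABgAAD////4H8AeAADwAAD////+H8AOAAD4AAD/////H4AEAAD4AAD/////jwAAAAH4AAD//P//gAAAAAH8CAD/wH//wAAADAH8CAD/AD//4AAAwAH+CAD+AA//8AAAAAH+CAD8AAP/+AAAAAD/DgD4AMH/8AAAAAD/jwDwwfAwAAAAAAB/34D5wPAAADAAAAAf/4D/wAAAAHwAAAAP/8BfgAAAAH+AAAAP/8AfgAAAAH/AAAAP/8AfwAP8AH/gAAAP78Af4AP/4H/8AAAHz4Af8Af/////AAAADwAf/Af/////wAAADgAf/4f//////AAAAAAP/+f//////ABwAAAH/////////AD4AAAB/////////gDwAAAAf////////gAAAAAAP////////wAAAAAAH/v//////wAAAAAAD/j//////wAAAAAAA/h//////4AAAAAAAPA//////4AAAAAAAAAHP////8AAAAAAAAAAP///z/4AAAAAAAAAP/////8PAAAAAAAAP///////4AAAAAAAP///////8AAAAAAAP///////8BgAAAAAP///////8DwAAAAAP//////z8DwAAAAAP/////wA8DwAAAAAf////4AAMDwAAAAAf////gAACAAAAAAAf////AAADAAAAAAAf////gAADAAAAAAAP////wAACAAAAAAAP////4AAAAAAAAAAH////8AAAAAAAAAAAf///8AAAAAAAAAAAB///+AAAAAAAABgAAf///gAAAAAAABwBgP///wAAAAAAAA8D4Pg//4AAAAAAAA/H4OA//8AAAAAAAAPngEA///wAAAAAAAP3AAA///8AAAAAAAPwAAA///+AAAAAAAPgAAA///+AAAAAAAPAAAB///4AAAAAAAOAAAB//8AAAHmAAAAAAAB//4AAAH/AAAAAwAB//+AAAHgAAAAP/AA///AAADAAAAB//+A///AAAAAAAAP///wf//gAAAAAAA///98f//gAAAAAAB///4cf//4AAAAAAD///4Af//+AAAAAAB///4Af///wAAAAAAAP/4AP////AAAAAAAD/4AH////gAAAAAAAfwHn////wAAAAAAACAH////8="/>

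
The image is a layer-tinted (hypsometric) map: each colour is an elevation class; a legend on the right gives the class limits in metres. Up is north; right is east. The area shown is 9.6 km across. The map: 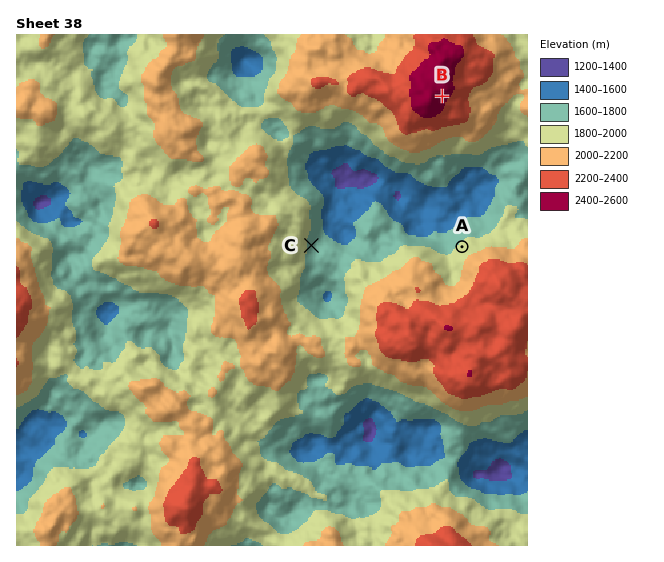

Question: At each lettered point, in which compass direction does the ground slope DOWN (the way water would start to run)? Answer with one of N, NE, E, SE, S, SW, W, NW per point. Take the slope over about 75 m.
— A NW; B SE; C E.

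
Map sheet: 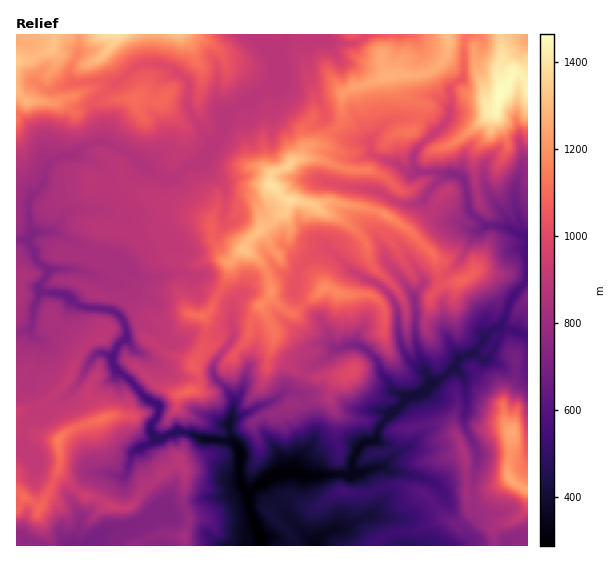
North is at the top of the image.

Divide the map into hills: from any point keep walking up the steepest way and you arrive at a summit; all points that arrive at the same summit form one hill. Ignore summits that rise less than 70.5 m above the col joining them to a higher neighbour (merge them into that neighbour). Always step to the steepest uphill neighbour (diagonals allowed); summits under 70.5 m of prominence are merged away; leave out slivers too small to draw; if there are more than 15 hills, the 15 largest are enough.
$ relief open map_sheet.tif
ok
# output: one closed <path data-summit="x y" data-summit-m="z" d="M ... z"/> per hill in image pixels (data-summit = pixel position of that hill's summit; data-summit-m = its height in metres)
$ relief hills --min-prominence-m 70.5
<path data-summit="501 93" data-summit-m="1465" d="M105 142l-10 0-14 7-7 6-8 0-11 4-7 8-7 20-12 12-1 8 4 28-4 6 7 11 1 8 12 9 0 4-9 16 6 4 18 1 20 13 22 2 12 4 7 8 3 8 0 11 10 11 17 8 23 18 16 2 21-2 14 14 6 12 9-14 5-18 0-8-10-12-9-6 4-8-1-32-37-28-10-4-11 0-17 5-15 0-22-18 17-23-1-6-9-12 11-5 7 1 16 20 16 12 6 0 19-12 17-2 5-8-1-10 2-6 0-20-18-20-4-11-16 9-10 11-10 1-17-8-15-13-14-9z"/><path data-summit="271 185" data-summit-m="1395" d="M303 34l-14 1-2 2-14 26 0 20-23 18-11 2-12 10-6 22-17 22 3 12 18 20 0 20-2 6 1 10-4 7-18 3-19 12-6 0-8-4-24-28-7-1-11 5 9 12 1 6-17 23 17 15 5 3 15 0 17-5 11 0 13 5 12 12 22 15 1 32-4 8 16 14 3 4 0 8-5 18-8 14-4 16 42-18 13-10 9 0 12-22 20-11 8-10-12-25-19-18-9-12 5-26 15-14 10-4 10 5 19 19 25 12 13 12 5 11 2 25 4 16 5 10 17 12 0-3-9-24 0-36-3-11 8-10 2-7-10-19 10-13 22-22 11-5-10-2-9-5-13-13 5-10 18-17-13-3-16 0-7 3-17-12-21-7-4-13-19-1-12-6-7-7-19-45-5-32 1-14z"/><path data-summit="59 440" data-summit-m="1148" d="M26 239l-10 1 0 305 243 1 2-9-12-28-1-16-5-5-3-9 0-27-3-5-8-6-26-2-21-8-5 0-18 8-4-1-4-7 0-6 8-12 0-6-12-8-21-22-7-4-7-12 5-14 10-10-3-16-7-8-6-3-28-3-20-13-22-3-2-3 8-12 1-7-12-9-1-8z"/><path data-summit="510 479" data-summit-m="1259" d="M499 326l-3 2 3 9-12 22-5 0-7-5-16 4-5 11-24 16-7 8-16 4-4 7-10 7-14 17-3 12 15 9 1 8-9 9-23 7 9 12 7 18 0 8-3 4 12 2 6 4 4 18 4 7 129-1 0-210-22-5z"/><path data-summit="107 35" data-summit-m="1389" d="M261 34l-182 0 0 18-8 15-2 10 4 6 25-2 17 1-19 21 5 26-1 12 21 8 14 9 15 13 17 8 7 0 13-12 20-12 4-8 10-12 3-16 6-9 12-8 8-1 23-18 2-19z"/><path data-summit="447 35" data-summit-m="1307" d="M466 34l-100 0-4 5-8 4-16 0-20-8-12 0 2 2-1 14 5 32 19 45 7 7 16 7 16 0 16-19 16-5 16 0 9 4 8 11 4-3 10-13 0-26 14-14z"/><path data-summit="354 369" data-summit-m="997" d="M357 345l-23 4-7 9-17 8-11 22-6 4 12 7 10 30-2 11-20 27-1 4 2 2 8 2 49 0 2-2-1-12 7-13 6-6 11-2 5-16 24-24-2-5-11-4-11-18-2-10-7-8z"/><path data-summit="325 288" data-summit-m="1185" d="M326 249l-11 4-15 14-5 20 1 9 27 27 9 22 3 4 14-4 12 1 6 4 12 13 2 10 12 18 13 7 17-5 8-10-4-10-13-8-11-16-4-16-2-25-5-11-13-12-25-12-19-19z"/><path data-summit="17 61" data-summit-m="1337" d="M78 34l-62 1 0 81 6 2 17 18 5 11 0 10 5 9 12-9 13-2 7-6 20-9 0-11-5-26 20-20-6-2-38 2-3-12 10-19z"/><path data-summit="189 391" data-summit-m="1094" d="M126 338l-9 9-5 14 7 12 7 4 21 22 12 8 0 6-8 12 0 6 4 7 4 1 18-8 5 0 21 8 29 2-3-20 6-17-7-13-14-14-11 2-26-2-23-18-17-8z"/><path data-summit="527 297" data-summit-m="708" d="M527 281l-12 12-7 12-8 20 6 5 12 1 4 3 6-1z"/>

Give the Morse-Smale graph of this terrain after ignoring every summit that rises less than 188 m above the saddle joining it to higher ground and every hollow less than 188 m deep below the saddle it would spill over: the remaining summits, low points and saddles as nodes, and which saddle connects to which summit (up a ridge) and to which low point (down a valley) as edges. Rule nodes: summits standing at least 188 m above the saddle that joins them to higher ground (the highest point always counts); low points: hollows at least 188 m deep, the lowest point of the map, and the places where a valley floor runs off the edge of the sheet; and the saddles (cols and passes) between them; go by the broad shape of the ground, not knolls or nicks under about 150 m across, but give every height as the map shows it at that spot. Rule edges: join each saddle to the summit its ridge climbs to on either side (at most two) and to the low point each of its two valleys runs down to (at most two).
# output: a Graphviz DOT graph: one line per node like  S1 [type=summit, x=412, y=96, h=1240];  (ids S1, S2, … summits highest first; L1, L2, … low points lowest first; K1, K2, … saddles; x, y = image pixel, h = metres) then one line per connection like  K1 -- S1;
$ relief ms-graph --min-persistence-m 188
graph terrain {
  S1 [type=summit, x=499, y=95, h=1465];
  S2 [type=summit, x=271, y=184, h=1395];
  S3 [type=summit, x=107, y=35, h=1389];
  S4 [type=summit, x=510, y=479, h=1259];
  S5 [type=summit, x=59, y=440, h=1148];
  L1 [type=low, x=259, y=535, h=288];
  K1 [type=saddle, x=333, y=131, h=1117];
  K2 [type=saddle, x=425, y=245, h=1106];
  K3 [type=saddle, x=305, y=304, h=1070];
  K4 [type=saddle, x=218, y=295, h=1057];
  K5 [type=saddle, x=238, y=107, h=889];
  K6 [type=saddle, x=262, y=39, h=888];
  K7 [type=saddle, x=42, y=264, h=713];
  K8 [type=saddle, x=527, y=335, h=548];
  K1 -- S1;
  K1 -- S2;
  K1 -- L1;
  K2 -- S1;
  K2 -- S2;
  K2 -- L1;
  K3 -- S1;
  K3 -- S2;
  K3 -- L1;
  K4 -- S1;
  K4 -- S2;
  K4 -- L1;
  K5 -- S3;
  K5 -- S2;
  K5 -- L1;
  K6 -- S1;
  K6 -- S3;
  K6 -- L1;
  K7 -- S1;
  K7 -- S5;
  K7 -- L1;
  K8 -- S1;
  K8 -- S4;
  K8 -- L1;
}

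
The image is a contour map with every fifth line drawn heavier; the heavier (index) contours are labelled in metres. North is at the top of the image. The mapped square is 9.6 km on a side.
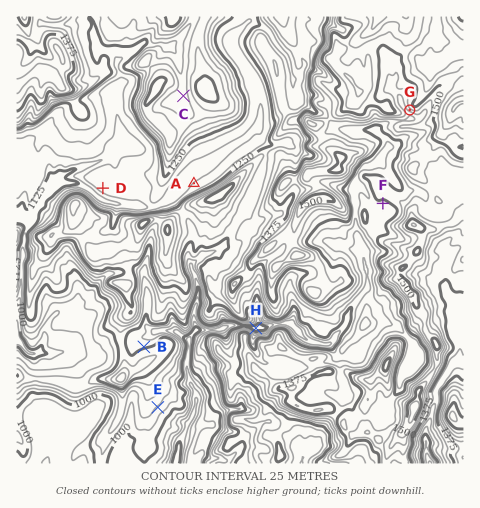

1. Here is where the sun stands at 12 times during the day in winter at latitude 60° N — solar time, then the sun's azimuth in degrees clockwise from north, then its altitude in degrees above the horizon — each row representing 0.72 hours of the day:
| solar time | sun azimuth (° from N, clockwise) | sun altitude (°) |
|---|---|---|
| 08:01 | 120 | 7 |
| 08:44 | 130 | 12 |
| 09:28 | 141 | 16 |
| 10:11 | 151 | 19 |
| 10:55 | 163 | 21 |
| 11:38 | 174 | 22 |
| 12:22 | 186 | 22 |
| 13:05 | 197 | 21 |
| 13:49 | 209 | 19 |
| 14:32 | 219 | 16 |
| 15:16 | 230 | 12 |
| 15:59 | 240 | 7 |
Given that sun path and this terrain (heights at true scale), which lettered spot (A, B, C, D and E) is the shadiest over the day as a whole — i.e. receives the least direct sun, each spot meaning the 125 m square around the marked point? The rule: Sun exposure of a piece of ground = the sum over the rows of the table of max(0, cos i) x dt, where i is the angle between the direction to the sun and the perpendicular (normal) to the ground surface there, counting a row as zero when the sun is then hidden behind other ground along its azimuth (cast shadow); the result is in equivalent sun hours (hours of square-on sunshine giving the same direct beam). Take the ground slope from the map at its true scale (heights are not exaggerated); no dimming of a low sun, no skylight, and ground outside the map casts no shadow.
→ A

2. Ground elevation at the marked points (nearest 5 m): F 1365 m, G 1465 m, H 1125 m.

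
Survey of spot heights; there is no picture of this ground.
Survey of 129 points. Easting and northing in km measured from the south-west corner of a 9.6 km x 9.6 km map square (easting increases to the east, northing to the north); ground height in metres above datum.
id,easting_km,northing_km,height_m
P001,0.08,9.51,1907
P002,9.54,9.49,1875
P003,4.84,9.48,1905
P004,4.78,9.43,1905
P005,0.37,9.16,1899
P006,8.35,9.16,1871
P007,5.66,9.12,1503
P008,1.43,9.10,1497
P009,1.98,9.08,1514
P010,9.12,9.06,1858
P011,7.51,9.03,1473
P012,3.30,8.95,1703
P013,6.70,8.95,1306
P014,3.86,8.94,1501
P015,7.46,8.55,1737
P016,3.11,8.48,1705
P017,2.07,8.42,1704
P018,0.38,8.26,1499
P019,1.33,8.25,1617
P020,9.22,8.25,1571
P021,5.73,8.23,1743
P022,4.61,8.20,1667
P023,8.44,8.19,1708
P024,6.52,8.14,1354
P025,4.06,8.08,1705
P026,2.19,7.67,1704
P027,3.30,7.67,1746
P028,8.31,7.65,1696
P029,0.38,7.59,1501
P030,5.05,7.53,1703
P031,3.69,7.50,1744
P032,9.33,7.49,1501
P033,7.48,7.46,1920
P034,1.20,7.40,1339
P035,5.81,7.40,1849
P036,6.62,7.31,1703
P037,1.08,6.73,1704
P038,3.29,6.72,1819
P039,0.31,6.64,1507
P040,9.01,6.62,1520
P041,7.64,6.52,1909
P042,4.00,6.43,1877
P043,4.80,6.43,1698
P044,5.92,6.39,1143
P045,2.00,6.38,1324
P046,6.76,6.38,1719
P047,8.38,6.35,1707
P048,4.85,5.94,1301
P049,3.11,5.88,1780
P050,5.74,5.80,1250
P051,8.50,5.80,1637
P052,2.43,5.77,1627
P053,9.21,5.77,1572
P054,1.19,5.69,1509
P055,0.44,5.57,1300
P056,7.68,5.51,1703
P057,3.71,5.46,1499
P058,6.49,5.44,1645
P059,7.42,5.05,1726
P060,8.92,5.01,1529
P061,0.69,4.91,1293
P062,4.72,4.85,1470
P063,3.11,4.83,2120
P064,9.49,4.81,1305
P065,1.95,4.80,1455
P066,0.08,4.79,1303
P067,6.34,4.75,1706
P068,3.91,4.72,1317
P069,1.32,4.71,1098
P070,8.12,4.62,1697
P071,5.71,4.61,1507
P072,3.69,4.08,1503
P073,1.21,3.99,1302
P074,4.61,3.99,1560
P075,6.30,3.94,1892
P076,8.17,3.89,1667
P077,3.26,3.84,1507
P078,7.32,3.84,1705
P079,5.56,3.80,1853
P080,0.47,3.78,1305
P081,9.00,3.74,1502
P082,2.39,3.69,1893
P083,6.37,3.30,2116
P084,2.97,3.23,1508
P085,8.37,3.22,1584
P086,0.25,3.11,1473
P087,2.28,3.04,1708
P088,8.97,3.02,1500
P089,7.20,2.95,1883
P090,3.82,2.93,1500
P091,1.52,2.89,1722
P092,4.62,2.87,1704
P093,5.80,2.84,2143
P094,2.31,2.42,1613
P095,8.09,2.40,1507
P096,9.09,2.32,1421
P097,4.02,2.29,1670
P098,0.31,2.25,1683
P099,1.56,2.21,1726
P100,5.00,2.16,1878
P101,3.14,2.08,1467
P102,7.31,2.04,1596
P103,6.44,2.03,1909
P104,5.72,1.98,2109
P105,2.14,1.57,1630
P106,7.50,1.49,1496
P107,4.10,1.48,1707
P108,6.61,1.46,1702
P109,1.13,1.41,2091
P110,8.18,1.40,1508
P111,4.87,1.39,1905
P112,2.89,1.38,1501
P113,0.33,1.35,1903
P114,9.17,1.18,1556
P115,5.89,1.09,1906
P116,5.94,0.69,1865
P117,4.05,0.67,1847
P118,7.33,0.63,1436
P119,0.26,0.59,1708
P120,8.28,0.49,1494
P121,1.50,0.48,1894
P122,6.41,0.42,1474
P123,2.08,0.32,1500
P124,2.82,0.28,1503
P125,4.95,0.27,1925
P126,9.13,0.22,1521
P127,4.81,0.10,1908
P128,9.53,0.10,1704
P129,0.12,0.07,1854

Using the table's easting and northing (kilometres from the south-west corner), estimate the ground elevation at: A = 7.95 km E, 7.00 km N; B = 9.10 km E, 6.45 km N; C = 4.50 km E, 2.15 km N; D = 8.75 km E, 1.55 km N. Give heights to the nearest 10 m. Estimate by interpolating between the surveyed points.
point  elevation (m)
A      1920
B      1550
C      1710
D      1530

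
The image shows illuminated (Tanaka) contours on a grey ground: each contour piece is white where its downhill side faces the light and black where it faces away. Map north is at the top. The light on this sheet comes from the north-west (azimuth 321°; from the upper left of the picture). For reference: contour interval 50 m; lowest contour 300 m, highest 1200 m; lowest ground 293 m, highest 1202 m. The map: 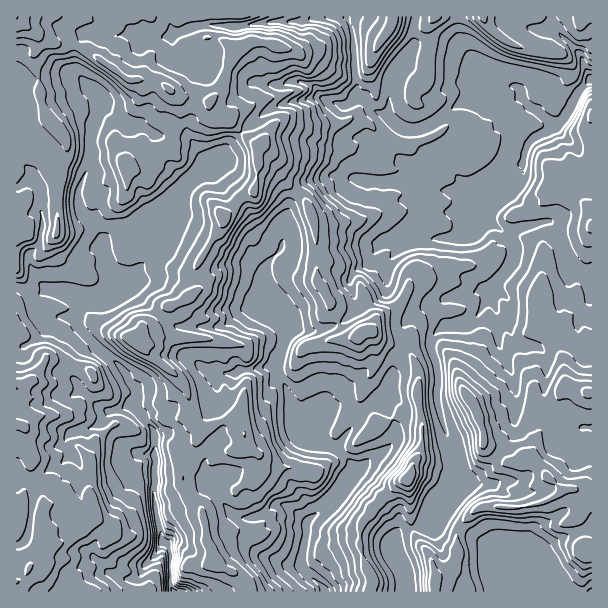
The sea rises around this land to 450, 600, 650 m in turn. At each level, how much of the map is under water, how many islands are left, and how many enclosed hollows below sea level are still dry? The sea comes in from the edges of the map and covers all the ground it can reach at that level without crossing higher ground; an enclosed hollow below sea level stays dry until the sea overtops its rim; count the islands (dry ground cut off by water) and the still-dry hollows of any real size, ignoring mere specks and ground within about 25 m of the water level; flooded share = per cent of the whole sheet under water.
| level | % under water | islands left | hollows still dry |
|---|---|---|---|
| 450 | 9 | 0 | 0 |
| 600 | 35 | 0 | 0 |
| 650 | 43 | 0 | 0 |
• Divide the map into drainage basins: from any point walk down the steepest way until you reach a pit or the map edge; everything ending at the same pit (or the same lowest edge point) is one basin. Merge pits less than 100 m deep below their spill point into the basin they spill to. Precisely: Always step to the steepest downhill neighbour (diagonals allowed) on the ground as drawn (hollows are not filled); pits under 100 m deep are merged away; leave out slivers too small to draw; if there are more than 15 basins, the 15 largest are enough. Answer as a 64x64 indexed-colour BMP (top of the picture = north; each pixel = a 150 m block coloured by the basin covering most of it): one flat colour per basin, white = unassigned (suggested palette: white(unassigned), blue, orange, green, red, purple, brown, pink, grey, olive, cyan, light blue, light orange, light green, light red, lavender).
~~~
<image width="64" height="64" href="data:image/bmp;base64,Qk12CAAAAAAAAHYAAAAoAAAAQAAAAEAAAAABAAQAAAAAAAAIAAATCwAAEwsAABAAAAAAAAAA////ALR3HwAOf/8ALKAsACgn1gC9Z5QAS1aMAMJ34wB/f38AIr28AM++FwDox64AeLv/AIrfmACWmP8A1bDFABERERIiIiIiIiIiIiIzMzMzMzMxERERFEREREREREREEREiIiIiIiIiIiIiIzMzMzMzMzMREREUREREREREREQREiIiIiIiIiIiIiIzMzMzMzMzMRERERFERERERERERBEiIiIiIiIiIiIiMzMzMzMzMzMxERERERREREREREREERIiIiIiIiIiIiIzMzMzMzMzMxERERERFEREREREREEREiIiIiIiIiIiIzMzMzMzMzMzEREREREUREREREREQRESIiIiIiIiIiIjMzMzMzMzMzMRERERERRERERERERBERIiIiIiIiIiIiMzMzMzMzMzMxEREREREUREREREREEiIiIiIiIiIiIiIzMzMzMzMzMzMRERERERREREREREESIiIiIiIiIiIiITMzMzMzMzMzMzERERERERERFERERBIiIiIiIiIiIiIREzMzMzMzMzMzMxERERERERERERREEiIiIiIiIiIiIhERETMzMzMzMzMzMRERERERERERERESIiIiIiIiIiIiEREREzMzMzMzMzMzERERERERERERERIiIiIiIiIiIiIRERERMzMzMzMzMzMxEREREREREREREiIiIiIiIiIiIhEREREzMzMzMzMzMzERERERERERERESIiIiIiIiIiIiIRERETMzMzMzMzMzMxERERERERERERIiIiIiIiIiIiIhERETMzMzMzMzMzMzEREREREREREREiIiIiIiIiIiIiERETMzMzMzMzMzMzMRERERERERERERIiIiIiIiIiIiIRERMzMzMzMzMzMzMxERERERERERERERIiIiIiIiIiIhEREzMzMzMzMzMzMzERERERERERERERERESIiIiIiIhERETMzMzMzMzMzMzMRERERERERERERERERIiIiIiIiERERMzMzMzMzMzMzMxERERERERERERERERESIiIiIiIREREzMzMzMzMzMzMzEREREREREREREREREREiIiIiIRERERMzMzMzMzMzMzMREREREREREREREREREiIiIiIREREREzMzMzMzMzMzMxERERERERERERERESIiIiIiIRERERETMzMzMzMzMzMxERERERERERERERIiIiIiIiIRERERERMzMzMzMzMzMzERERERERERERERIiIiIiIiIRERERERMzMzMzMzMzMRERERERERERERERIiIiIiIiIjMzMzMzMzMzMzMzMTMREREREREREREREREiIiIiIiIiMzMzMzMzMzMzMzMRERERERERERERERERESIiIiIiIiIiMzMzMzMzMzMzMxERERERERERERERERERIiIiIiIiIiIjMzMzMzMzMzMxEREREREREREREREREREiIiIiIiIiIiIjMzMzMzMzMzERERERERERERERERERESIiIiIiIiIiIiIzMzMzMzMzERERERERERERERERERERIiIiIiIiIiIiIjMzMzMzMzMREREREREREREREREREREiIiIiIiIiIiIiMzMzMzMzMRERERERERERERERERERESIiIiIiIiIiIiIzMzMzMzMxERERERERERERERERERERIiIiIiIiIiIiIiMzMzMzMzEREREREREREREREREREREiIiIiIiIiIiIiIzMzMzMzMRERERERERERERERERERESIiIiIiIiIiIiIiMzMzMzMxERERERERERERERERERERERESIiIiIiIiIiIjMzMzMzERERERERERERERERERERERERIiIiIiIhIiIiMzMzMzMREREREREREREREREREREREREiIiIiIhESIiETMzMzMxERERERERERERERERERERERESIiIiIiEREREREzMzMxERERERERERERERERERERERERIiIiIiERERERERMzMxEREREREREREREREREREREREREiIiIiIRERERERETMxERERERERERERERERERERERERESIiIiIhERERERERMxERERERERERERERERERERERERERIiIiIRERERERERExERERERERERERERERERERERERERESIiIhERERERERERERERERERERERERERERERERERERERIiIhERERERERERERERERERERERERERERERERERERERIiIhERERERERERERERERERERERERERERERERERERERERIRERERERERERERERERERERERERERERERERERERERERERERERERERERERERERERERERERERERERERERERERERERERERERERERERERERERERERERERERERERERERERERERERERERERERERERERERERERERERERERERERERERERERERERERERERERERERERERERERERERERERERERERERERERERERERERERERERERERERERERERERERERERERERERERERERERERERERERERERERERERERERERERERERERERERERERERERERERERERERERERERERERERERERERERERERERERERERERERERERERERERERERERERERERERERERERERERERERERERERERERERERERERERERERERERERERERERERERERERERERERERERERERERERERERERERERERERERERERERERERERERERERERERERERERERERERERERERERERERERERERERERERERERERERERERERERERERERER"/>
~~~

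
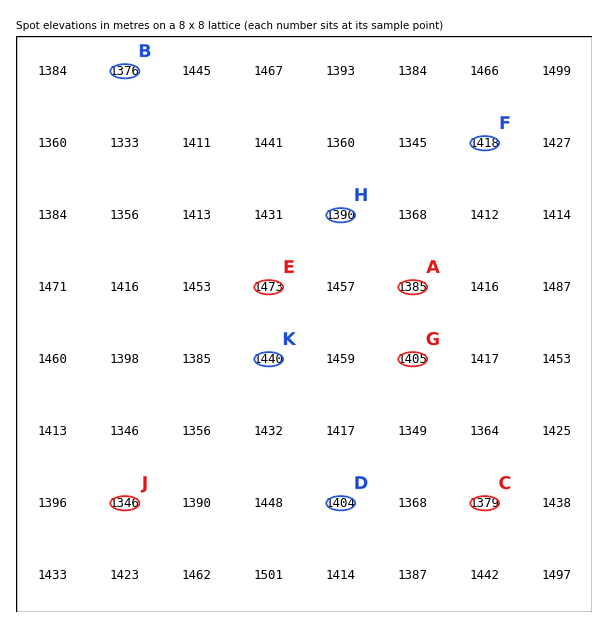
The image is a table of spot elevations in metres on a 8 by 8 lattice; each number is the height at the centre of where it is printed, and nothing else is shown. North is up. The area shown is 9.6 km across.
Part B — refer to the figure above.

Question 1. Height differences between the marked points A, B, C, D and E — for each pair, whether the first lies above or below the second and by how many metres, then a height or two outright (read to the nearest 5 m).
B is below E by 100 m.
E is above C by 95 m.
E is above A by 90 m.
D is below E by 70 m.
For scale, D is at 1405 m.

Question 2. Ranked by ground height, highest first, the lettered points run K F G H J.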